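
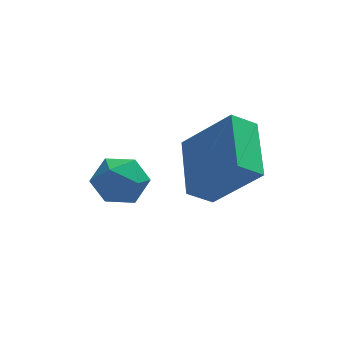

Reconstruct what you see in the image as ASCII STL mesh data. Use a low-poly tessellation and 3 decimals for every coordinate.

solid 
facet normal -0.764 -0.526 0.374
outer loop
vertex -4.656 1.84 0.929
vertex -4.184 1.066 0.804
vertex -4.113 1.523 1.593
endloop
endfacet
facet normal -0.738 0.125 0.663
outer loop
vertex -4.656 1.84 0.929
vertex -4.113 1.523 1.593
vertex -4.131 2.418 1.404
endloop
endfacet
facet normal -0.786 0.603 0.135
outer loop
vertex -4.656 1.84 0.929
vertex -4.131 2.418 1.404
vertex -4.213 2.514 0.498
endloop
endfacet
facet normal -0.842 0.246 -0.480
outer loop
vertex -4.656 1.84 0.929
vertex -4.213 2.514 0.498
vertex -4.246 1.678 0.127
endloop
endfacet
facet normal -0.828 -0.451 -0.332
outer loop
vertex -4.656 1.84 0.929
vertex -4.246 1.678 0.127
vertex -4.184 1.066 0.804
endloop
endfacet
facet normal -0.100 0.204 0.974
outer loop
vertex -4.131 2.418 1.404
vertex -4.113 1.523 1.593
vertex -3.334 2.002 1.573
endloop
endfacet
facet normal -0.142 -0.851 0.506
outer loop
vertex -4.113 1.523 1.593
vertex -4.184 1.066 0.804
vertex -3.367 1.166 1.202
endloop
endfacet
facet normal -0.246 -0.730 -0.638
outer loop
vertex -4.184 1.066 0.804
vertex -4.246 1.678 0.127
vertex -3.449 1.262 0.296
endloop
endfacet
facet normal -0.268 0.400 -0.877
outer loop
vertex -4.246 1.678 0.127
vertex -4.213 2.514 0.498
vertex -3.467 2.157 0.107
endloop
endfacet
facet normal -0.178 0.977 0.120
outer loop
vertex -4.213 2.514 0.498
vertex -4.131 2.418 1.404
vertex -3.396 2.614 0.896
endloop
endfacet
facet normal 0.842 -0.246 0.480
outer loop
vertex -2.924 1.84 0.771
vertex -3.334 2.002 1.573
vertex -3.367 1.166 1.202
endloop
endfacet
facet normal 0.786 -0.603 -0.135
outer loop
vertex -2.924 1.84 0.771
vertex -3.367 1.166 1.202
vertex -3.449 1.262 0.296
endloop
endfacet
facet normal 0.738 -0.125 -0.663
outer loop
vertex -2.924 1.84 0.771
vertex -3.449 1.262 0.296
vertex -3.467 2.157 0.107
endloop
endfacet
facet normal 0.764 0.526 -0.374
outer loop
vertex -2.924 1.84 0.771
vertex -3.467 2.157 0.107
vertex -3.396 2.614 0.896
endloop
endfacet
facet normal 0.828 0.451 0.332
outer loop
vertex -2.924 1.84 0.771
vertex -3.396 2.614 0.896
vertex -3.334 2.002 1.573
endloop
endfacet
facet normal 0.268 -0.400 0.877
outer loop
vertex -3.367 1.166 1.202
vertex -3.334 2.002 1.573
vertex -4.113 1.523 1.593
endloop
endfacet
facet normal 0.178 -0.977 -0.120
outer loop
vertex -3.449 1.262 0.296
vertex -3.367 1.166 1.202
vertex -4.184 1.066 0.804
endloop
endfacet
facet normal 0.100 -0.204 -0.974
outer loop
vertex -3.467 2.157 0.107
vertex -3.449 1.262 0.296
vertex -4.246 1.678 0.127
endloop
endfacet
facet normal 0.142 0.851 -0.506
outer loop
vertex -3.396 2.614 0.896
vertex -3.467 2.157 0.107
vertex -4.213 2.514 0.498
endloop
endfacet
facet normal 0.246 0.730 0.638
outer loop
vertex -3.334 2.002 1.573
vertex -3.396 2.614 0.896
vertex -4.131 2.418 1.404
endloop
endfacet
facet normal -0.791 -0.145 0.594
outer loop
vertex -0.978 -0.861 3.193
vertex -0.802 1.027 3.889
vertex -2.237 -0.186 1.681
endloop
endfacet
facet normal -0.087 -0.935 -0.344
outer loop
vertex -1.478 -0.047 1.111
vertex -0.978 -0.861 3.193
vertex -2.237 -0.186 1.681
endloop
endfacet
facet normal -0.791 -0.146 0.594
outer loop
vertex -2.237 -0.186 1.681
vertex -0.802 1.027 3.889
vertex -2.062 1.702 2.378
endloop
endfacet
facet normal -0.605 0.324 -0.727
outer loop
vertex -2.062 1.702 2.378
vertex -1.478 -0.047 1.111
vertex -2.237 -0.186 1.681
endloop
endfacet
facet normal 0.605 -0.324 0.727
outer loop
vertex -0.978 -0.861 3.193
vertex -0.043 1.166 3.319
vertex -0.802 1.027 3.889
endloop
endfacet
facet normal -0.088 -0.935 -0.344
outer loop
vertex -0.218 -0.722 2.622
vertex -0.978 -0.861 3.193
vertex -1.478 -0.047 1.111
endloop
endfacet
facet normal 0.605 -0.324 0.727
outer loop
vertex -0.218 -0.722 2.622
vertex -0.043 1.166 3.319
vertex -0.978 -0.861 3.193
endloop
endfacet
facet normal 0.088 0.935 0.345
outer loop
vertex -0.802 1.027 3.889
vertex -0.043 1.166 3.319
vertex -2.062 1.702 2.378
endloop
endfacet
facet normal -0.605 0.324 -0.727
outer loop
vertex -1.302 1.841 1.807
vertex -1.478 -0.047 1.111
vertex -2.062 1.702 2.378
endloop
endfacet
facet normal 0.088 0.935 0.344
outer loop
vertex -2.062 1.702 2.378
vertex -0.043 1.166 3.319
vertex -1.302 1.841 1.807
endloop
endfacet
facet normal 0.791 0.145 -0.594
outer loop
vertex -1.302 1.841 1.807
vertex -0.218 -0.722 2.622
vertex -1.478 -0.047 1.111
endloop
endfacet
facet normal 0.791 0.146 -0.594
outer loop
vertex -0.043 1.166 3.319
vertex -0.218 -0.722 2.622
vertex -1.302 1.841 1.807
endloop
endfacet

endsolid


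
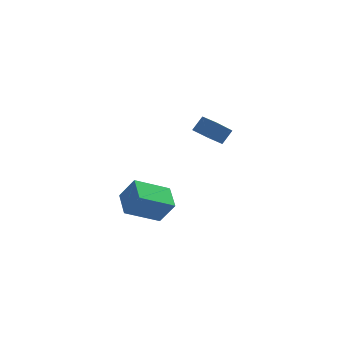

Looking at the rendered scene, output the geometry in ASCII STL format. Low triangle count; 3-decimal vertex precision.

solid 
facet normal -0.791 -0.445 0.420
outer loop
vertex 0.815 -4.684 -0.921
vertex 0.362 -3.292 -0.3
vertex -0.008 -4.395 -2.166
endloop
endfacet
facet normal 0.284 -0.875 -0.391
outer loop
vertex 1.678 -3.448 -3.06
vertex 0.815 -4.684 -0.921
vertex -0.008 -4.395 -2.166
endloop
endfacet
facet normal -0.791 -0.445 0.420
outer loop
vertex -0.008 -4.395 -2.166
vertex 0.362 -3.292 -0.3
vertex -0.46 -3.004 -1.545
endloop
endfacet
facet normal -0.541 0.190 -0.819
outer loop
vertex -0.46 -3.004 -1.545
vertex 1.678 -3.448 -3.06
vertex -0.008 -4.395 -2.166
endloop
endfacet
facet normal 0.541 -0.190 0.819
outer loop
vertex 0.815 -4.684 -0.921
vertex 2.048 -2.345 -1.194
vertex 0.362 -3.292 -0.3
endloop
endfacet
facet normal 0.285 -0.875 -0.391
outer loop
vertex 2.5 -3.736 -1.815
vertex 0.815 -4.684 -0.921
vertex 1.678 -3.448 -3.06
endloop
endfacet
facet normal 0.541 -0.190 0.819
outer loop
vertex 2.5 -3.736 -1.815
vertex 2.048 -2.345 -1.194
vertex 0.815 -4.684 -0.921
endloop
endfacet
facet normal -0.285 0.875 0.390
outer loop
vertex 0.362 -3.292 -0.3
vertex 2.048 -2.345 -1.194
vertex -0.46 -3.004 -1.545
endloop
endfacet
facet normal -0.541 0.189 -0.819
outer loop
vertex 1.225 -2.056 -2.439
vertex 1.678 -3.448 -3.06
vertex -0.46 -3.004 -1.545
endloop
endfacet
facet normal -0.285 0.875 0.391
outer loop
vertex -0.46 -3.004 -1.545
vertex 2.048 -2.345 -1.194
vertex 1.225 -2.056 -2.439
endloop
endfacet
facet normal 0.791 0.445 -0.420
outer loop
vertex 1.225 -2.056 -2.439
vertex 2.5 -3.736 -1.815
vertex 1.678 -3.448 -3.06
endloop
endfacet
facet normal 0.791 0.445 -0.420
outer loop
vertex 2.048 -2.345 -1.194
vertex 2.5 -3.736 -1.815
vertex 1.225 -2.056 -2.439
endloop
endfacet
facet normal -0.461 -0.383 -0.801
outer loop
vertex 3.495 1.7 1.048
vertex 2.677 2.277 1.243
vertex 4.209 3.073 -0.02
endloop
endfacet
facet normal 0.802 -0.566 -0.191
outer loop
vertex 4.703 3.483 0.837
vertex 3.495 1.7 1.048
vertex 4.209 3.073 -0.02
endloop
endfacet
facet normal -0.462 -0.382 -0.801
outer loop
vertex 4.209 3.073 -0.02
vertex 2.677 2.277 1.243
vertex 3.391 3.651 0.176
endloop
endfacet
facet normal 0.380 0.730 -0.568
outer loop
vertex 3.391 3.651 0.176
vertex 4.703 3.483 0.837
vertex 4.209 3.073 -0.02
endloop
endfacet
facet normal -0.380 -0.730 0.568
outer loop
vertex 3.495 1.7 1.048
vertex 3.171 2.687 2.1
vertex 2.677 2.277 1.243
endloop
endfacet
facet normal 0.802 -0.566 -0.192
outer loop
vertex 3.989 2.109 1.904
vertex 3.495 1.7 1.048
vertex 4.703 3.483 0.837
endloop
endfacet
facet normal -0.380 -0.730 0.568
outer loop
vertex 3.989 2.109 1.904
vertex 3.171 2.687 2.1
vertex 3.495 1.7 1.048
endloop
endfacet
facet normal -0.802 0.566 0.192
outer loop
vertex 2.677 2.277 1.243
vertex 3.171 2.687 2.1
vertex 3.391 3.651 0.176
endloop
endfacet
facet normal 0.380 0.730 -0.568
outer loop
vertex 3.885 4.06 1.032
vertex 4.703 3.483 0.837
vertex 3.391 3.651 0.176
endloop
endfacet
facet normal -0.802 0.566 0.192
outer loop
vertex 3.391 3.651 0.176
vertex 3.171 2.687 2.1
vertex 3.885 4.06 1.032
endloop
endfacet
facet normal 0.461 0.383 0.801
outer loop
vertex 3.885 4.06 1.032
vertex 3.989 2.109 1.904
vertex 4.703 3.483 0.837
endloop
endfacet
facet normal 0.462 0.382 0.800
outer loop
vertex 3.171 2.687 2.1
vertex 3.989 2.109 1.904
vertex 3.885 4.06 1.032
endloop
endfacet

endsolid


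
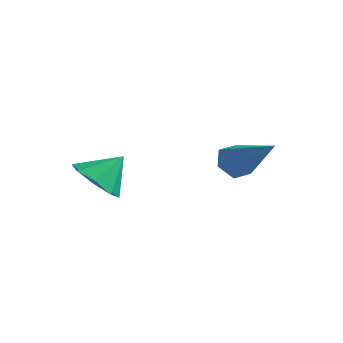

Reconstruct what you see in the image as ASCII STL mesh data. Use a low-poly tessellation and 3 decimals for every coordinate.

solid 
facet normal -0.338 -0.616 -0.711
outer loop
vertex -1.388 -3.385 -3.776
vertex -1.896 -2.789 -4.051
vertex -1.117 -3.02 -4.221
endloop
endfacet
facet normal 0.882 -0.090 0.463
outer loop
vertex -1.388 -3.385 -3.776
vertex -1.117 -3.02 -4.221
vertex -1.524 -2.111 -3.269
endloop
endfacet
facet normal -0.338 -0.617 -0.711
outer loop
vertex -1.117 -3.02 -4.221
vertex -1.896 -2.789 -4.051
vertex -1.304 -2.52 -4.566
endloop
endfacet
facet normal 0.927 0.374 0.039
outer loop
vertex -1.117 -3.02 -4.221
vertex -1.304 -2.52 -4.566
vertex -1.524 -2.111 -3.269
endloop
endfacet
facet normal -0.338 -0.617 -0.711
outer loop
vertex -1.304 -2.52 -4.566
vertex -1.896 -2.789 -4.051
vertex -1.837 -2.178 -4.609
endloop
endfacet
facet normal 0.542 0.824 -0.168
outer loop
vertex -1.304 -2.52 -4.566
vertex -1.837 -2.178 -4.609
vertex -1.524 -2.111 -3.269
endloop
endfacet
facet normal -0.339 -0.616 -0.711
outer loop
vertex -1.837 -2.178 -4.609
vertex -1.896 -2.789 -4.051
vertex -2.405 -2.193 -4.325
endloop
endfacet
facet normal -0.046 0.998 -0.039
outer loop
vertex -1.837 -2.178 -4.609
vertex -2.405 -2.193 -4.325
vertex -1.524 -2.111 -3.269
endloop
endfacet
facet normal -0.338 -0.616 -0.712
outer loop
vertex -2.405 -2.193 -4.325
vertex -1.896 -2.789 -4.051
vertex -2.675 -2.558 -3.881
endloop
endfacet
facet normal -0.495 0.794 0.352
outer loop
vertex -2.405 -2.193 -4.325
vertex -2.675 -2.558 -3.881
vertex -1.524 -2.111 -3.269
endloop
endfacet
facet normal -0.338 -0.616 -0.711
outer loop
vertex -2.675 -2.558 -3.881
vertex -1.896 -2.789 -4.051
vertex -2.489 -3.058 -3.536
endloop
endfacet
facet normal -0.540 0.332 0.773
outer loop
vertex -2.675 -2.558 -3.881
vertex -2.489 -3.058 -3.536
vertex -1.524 -2.111 -3.269
endloop
endfacet
facet normal -0.337 -0.617 -0.711
outer loop
vertex -2.489 -3.058 -3.536
vertex -1.896 -2.789 -4.051
vertex -1.956 -3.4 -3.492
endloop
endfacet
facet normal -0.156 -0.117 0.981
outer loop
vertex -2.489 -3.058 -3.536
vertex -1.956 -3.4 -3.492
vertex -1.524 -2.111 -3.269
endloop
endfacet
facet normal -0.339 -0.617 -0.710
outer loop
vertex -1.956 -3.4 -3.492
vertex -1.896 -2.789 -4.051
vertex -1.388 -3.385 -3.776
endloop
endfacet
facet normal 0.434 -0.293 0.852
outer loop
vertex -1.956 -3.4 -3.492
vertex -1.388 -3.385 -3.776
vertex -1.524 -2.111 -3.269
endloop
endfacet
facet normal -0.801 0.116 -0.587
outer loop
vertex 0.431 0.018 -4.205
vertex 0.172 0.359 -3.784
vertex 0.517 0.612 -4.205
endloop
endfacet
facet normal 0.772 -0.112 -0.626
outer loop
vertex 0.431 0.018 -4.205
vertex 0.517 0.612 -4.205
vertex 1.688 0.141 -2.676
endloop
endfacet
facet normal -0.801 0.115 -0.587
outer loop
vertex 0.517 0.612 -4.205
vertex 0.172 0.359 -3.784
vertex 0.258 0.953 -3.785
endloop
endfacet
facet normal 0.612 0.755 -0.236
outer loop
vertex 0.517 0.612 -4.205
vertex 0.258 0.953 -3.785
vertex 1.688 0.141 -2.676
endloop
endfacet
facet normal -0.801 0.115 -0.587
outer loop
vertex 0.258 0.953 -3.785
vertex 0.172 0.359 -3.784
vertex -0.087 0.699 -3.364
endloop
endfacet
facet normal 0.051 0.836 0.546
outer loop
vertex 0.258 0.953 -3.785
vertex -0.087 0.699 -3.364
vertex 1.688 0.141 -2.676
endloop
endfacet
facet normal -0.802 0.114 -0.587
outer loop
vertex -0.087 0.699 -3.364
vertex 0.172 0.359 -3.784
vertex -0.172 0.105 -3.363
endloop
endfacet
facet normal -0.347 0.051 0.937
outer loop
vertex -0.087 0.699 -3.364
vertex -0.172 0.105 -3.363
vertex 1.688 0.141 -2.676
endloop
endfacet
facet normal -0.802 0.115 -0.586
outer loop
vertex -0.172 0.105 -3.363
vertex 0.172 0.359 -3.784
vertex 0.087 -0.235 -3.784
endloop
endfacet
facet normal -0.186 -0.817 0.546
outer loop
vertex -0.172 0.105 -3.363
vertex 0.087 -0.235 -3.784
vertex 1.688 0.141 -2.676
endloop
endfacet
facet normal -0.802 0.115 -0.586
outer loop
vertex 0.087 -0.235 -3.784
vertex 0.172 0.359 -3.784
vertex 0.431 0.018 -4.205
endloop
endfacet
facet normal 0.373 -0.898 -0.235
outer loop
vertex 0.087 -0.235 -3.784
vertex 0.431 0.018 -4.205
vertex 1.688 0.141 -2.676
endloop
endfacet

endsolid


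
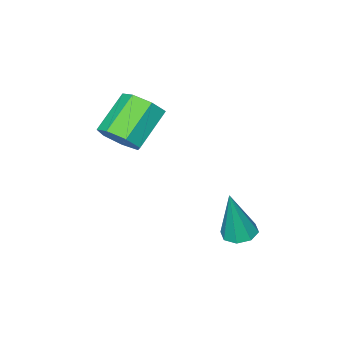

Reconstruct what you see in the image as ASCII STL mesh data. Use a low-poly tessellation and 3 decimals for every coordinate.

solid 
facet normal 0.763 0.147 -0.630
outer loop
vertex 0.986 -3.556 1.654
vertex 0.555 -2.91 1.283
vertex 1.099 -2.879 1.949
endloop
endfacet
facet normal 0.628 -0.397 0.669
outer loop
vertex 0.986 -3.556 1.654
vertex 1.099 -2.879 1.949
vertex -0.365 -3.816 2.768
endloop
endfacet
facet normal 0.628 -0.397 0.669
outer loop
vertex -0.365 -3.816 2.768
vertex 1.099 -2.879 1.949
vertex -0.252 -3.14 3.063
endloop
endfacet
facet normal -0.763 -0.147 0.629
outer loop
vertex -0.365 -3.816 2.768
vertex -0.252 -3.14 3.063
vertex -0.795 -3.17 2.397
endloop
endfacet
facet normal 0.763 0.147 -0.630
outer loop
vertex 1.099 -2.879 1.949
vertex 0.555 -2.91 1.283
vertex 0.803 -2.226 1.743
endloop
endfacet
facet normal 0.510 0.460 0.727
outer loop
vertex 1.099 -2.879 1.949
vertex 0.803 -2.226 1.743
vertex -0.252 -3.14 3.063
endloop
endfacet
facet normal 0.509 0.461 0.726
outer loop
vertex -0.252 -3.14 3.063
vertex 0.803 -2.226 1.743
vertex -0.548 -2.487 2.856
endloop
endfacet
facet normal -0.763 -0.147 0.629
outer loop
vertex -0.252 -3.14 3.063
vertex -0.548 -2.487 2.856
vertex -0.795 -3.17 2.397
endloop
endfacet
facet normal 0.763 0.147 -0.630
outer loop
vertex 0.803 -2.226 1.743
vertex 0.555 -2.91 1.283
vertex 0.32 -2.088 1.19
endloop
endfacet
facet normal 0.007 0.972 0.236
outer loop
vertex 0.803 -2.226 1.743
vertex 0.32 -2.088 1.19
vertex -0.548 -2.487 2.856
endloop
endfacet
facet normal 0.009 0.971 0.237
outer loop
vertex -0.548 -2.487 2.856
vertex 0.32 -2.088 1.19
vertex -1.03 -2.348 2.304
endloop
endfacet
facet normal -0.763 -0.147 0.629
outer loop
vertex -0.548 -2.487 2.856
vertex -1.03 -2.348 2.304
vertex -0.795 -3.17 2.397
endloop
endfacet
facet normal 0.763 0.147 -0.629
outer loop
vertex 0.32 -2.088 1.19
vertex 0.555 -2.91 1.283
vertex 0.015 -2.568 0.708
endloop
endfacet
facet normal -0.500 0.751 -0.431
outer loop
vertex 0.32 -2.088 1.19
vertex 0.015 -2.568 0.708
vertex -1.03 -2.348 2.304
endloop
endfacet
facet normal -0.500 0.751 -0.431
outer loop
vertex -1.03 -2.348 2.304
vertex 0.015 -2.568 0.708
vertex -1.336 -2.829 1.821
endloop
endfacet
facet normal -0.763 -0.147 0.630
outer loop
vertex -1.03 -2.348 2.304
vertex -1.336 -2.829 1.821
vertex -0.795 -3.17 2.397
endloop
endfacet
facet normal 0.763 0.147 -0.629
outer loop
vertex 0.015 -2.568 0.708
vertex 0.555 -2.91 1.283
vertex 0.117 -3.306 0.659
endloop
endfacet
facet normal -0.631 -0.036 -0.775
outer loop
vertex 0.015 -2.568 0.708
vertex 0.117 -3.306 0.659
vertex -1.336 -2.829 1.821
endloop
endfacet
facet normal -0.631 -0.036 -0.775
outer loop
vertex -1.336 -2.829 1.821
vertex 0.117 -3.306 0.659
vertex -1.234 -3.566 1.772
endloop
endfacet
facet normal -0.763 -0.147 0.629
outer loop
vertex -1.336 -2.829 1.821
vertex -1.234 -3.566 1.772
vertex -0.795 -3.17 2.397
endloop
endfacet
facet normal 0.763 0.147 -0.629
outer loop
vertex 0.117 -3.306 0.659
vertex 0.555 -2.91 1.283
vertex 0.549 -3.745 1.08
endloop
endfacet
facet normal -0.287 -0.795 -0.534
outer loop
vertex 0.117 -3.306 0.659
vertex 0.549 -3.745 1.08
vertex -1.234 -3.566 1.772
endloop
endfacet
facet normal -0.287 -0.794 -0.535
outer loop
vertex -1.234 -3.566 1.772
vertex 0.549 -3.745 1.08
vertex -0.802 -4.006 2.193
endloop
endfacet
facet normal -0.763 -0.147 0.629
outer loop
vertex -1.234 -3.566 1.772
vertex -0.802 -4.006 2.193
vertex -0.795 -3.17 2.397
endloop
endfacet
facet normal 0.763 0.148 -0.629
outer loop
vertex 0.549 -3.745 1.08
vertex 0.555 -2.91 1.283
vertex 0.986 -3.556 1.654
endloop
endfacet
facet normal 0.273 -0.956 0.107
outer loop
vertex 0.549 -3.745 1.08
vertex 0.986 -3.556 1.654
vertex -0.802 -4.006 2.193
endloop
endfacet
facet normal 0.273 -0.956 0.108
outer loop
vertex -0.802 -4.006 2.193
vertex 0.986 -3.556 1.654
vertex -0.365 -3.816 2.768
endloop
endfacet
facet normal -0.763 -0.147 0.629
outer loop
vertex -0.802 -4.006 2.193
vertex -0.365 -3.816 2.768
vertex -0.795 -3.17 2.397
endloop
endfacet
facet normal -0.225 0.013 -0.974
outer loop
vertex -1.206 0.261 -2.505
vertex -1.597 0.784 -2.408
vertex -0.96 0.699 -2.556
endloop
endfacet
facet normal 0.873 -0.481 0.077
outer loop
vertex -1.206 0.261 -2.505
vertex -0.96 0.699 -2.556
vertex -1.123 0.756 -0.352
endloop
endfacet
facet normal -0.225 0.014 -0.974
outer loop
vertex -0.96 0.699 -2.556
vertex -1.597 0.784 -2.408
vertex -1.086 1.187 -2.52
endloop
endfacet
facet normal 0.967 0.245 0.065
outer loop
vertex -0.96 0.699 -2.556
vertex -1.086 1.187 -2.52
vertex -1.123 0.756 -0.352
endloop
endfacet
facet normal -0.224 0.013 -0.975
outer loop
vertex -1.086 1.187 -2.52
vertex -1.597 0.784 -2.408
vertex -1.512 1.438 -2.419
endloop
endfacet
facet normal 0.530 0.830 0.174
outer loop
vertex -1.086 1.187 -2.52
vertex -1.512 1.438 -2.419
vertex -1.123 0.756 -0.352
endloop
endfacet
facet normal -0.225 0.013 -0.974
outer loop
vertex -1.512 1.438 -2.419
vertex -1.597 0.784 -2.408
vertex -1.988 1.307 -2.311
endloop
endfacet
facet normal -0.178 0.924 0.338
outer loop
vertex -1.512 1.438 -2.419
vertex -1.988 1.307 -2.311
vertex -1.123 0.756 -0.352
endloop
endfacet
facet normal -0.224 0.013 -0.974
outer loop
vertex -1.988 1.307 -2.311
vertex -1.597 0.784 -2.408
vertex -2.235 0.869 -2.26
endloop
endfacet
facet normal -0.747 0.476 0.464
outer loop
vertex -1.988 1.307 -2.311
vertex -2.235 0.869 -2.26
vertex -1.123 0.756 -0.352
endloop
endfacet
facet normal -0.224 0.014 -0.974
outer loop
vertex -2.235 0.869 -2.26
vertex -1.597 0.784 -2.408
vertex -2.108 0.381 -2.296
endloop
endfacet
facet normal -0.842 -0.254 0.476
outer loop
vertex -2.235 0.869 -2.26
vertex -2.108 0.381 -2.296
vertex -1.123 0.756 -0.352
endloop
endfacet
facet normal -0.224 0.013 -0.975
outer loop
vertex -2.108 0.381 -2.296
vertex -1.597 0.784 -2.408
vertex -1.682 0.13 -2.397
endloop
endfacet
facet normal -0.406 -0.837 0.367
outer loop
vertex -2.108 0.381 -2.296
vertex -1.682 0.13 -2.397
vertex -1.123 0.756 -0.352
endloop
endfacet
facet normal -0.225 0.013 -0.974
outer loop
vertex -1.682 0.13 -2.397
vertex -1.597 0.784 -2.408
vertex -1.206 0.261 -2.505
endloop
endfacet
facet normal 0.302 -0.931 0.202
outer loop
vertex -1.682 0.13 -2.397
vertex -1.206 0.261 -2.505
vertex -1.123 0.756 -0.352
endloop
endfacet

endsolid


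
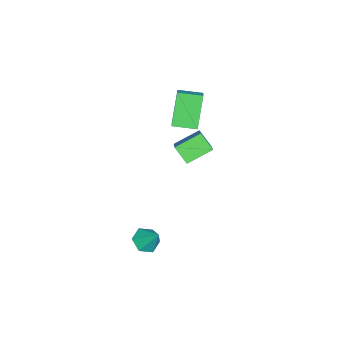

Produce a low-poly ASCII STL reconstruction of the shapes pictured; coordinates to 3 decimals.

solid 
facet normal -0.737 -0.276 -0.617
outer loop
vertex -2.435 -3.594 -1.912
vertex -3.258 -2.653 -1.351
vertex -2.121 -2.915 -2.591
endloop
endfacet
facet normal 0.601 -0.687 -0.409
outer loop
vertex -0.662 -2.367 -1.369
vertex -2.435 -3.594 -1.912
vertex -2.121 -2.915 -2.591
endloop
endfacet
facet normal -0.737 -0.276 -0.617
outer loop
vertex -2.121 -2.915 -2.591
vertex -3.258 -2.653 -1.351
vertex -2.944 -1.974 -2.03
endloop
endfacet
facet normal 0.310 0.672 -0.672
outer loop
vertex -2.944 -1.974 -2.03
vertex -0.662 -2.367 -1.369
vertex -2.121 -2.915 -2.591
endloop
endfacet
facet normal -0.310 -0.672 0.672
outer loop
vertex -2.435 -3.594 -1.912
vertex -1.799 -2.105 -0.129
vertex -3.258 -2.653 -1.351
endloop
endfacet
facet normal 0.601 -0.687 -0.409
outer loop
vertex -0.976 -3.046 -0.69
vertex -2.435 -3.594 -1.912
vertex -0.662 -2.367 -1.369
endloop
endfacet
facet normal -0.310 -0.672 0.672
outer loop
vertex -0.976 -3.046 -0.69
vertex -1.799 -2.105 -0.129
vertex -2.435 -3.594 -1.912
endloop
endfacet
facet normal -0.601 0.687 0.409
outer loop
vertex -3.258 -2.653 -1.351
vertex -1.799 -2.105 -0.129
vertex -2.944 -1.974 -2.03
endloop
endfacet
facet normal 0.310 0.672 -0.672
outer loop
vertex -1.485 -1.426 -0.808
vertex -0.662 -2.367 -1.369
vertex -2.944 -1.974 -2.03
endloop
endfacet
facet normal -0.601 0.687 0.409
outer loop
vertex -2.944 -1.974 -2.03
vertex -1.799 -2.105 -0.129
vertex -1.485 -1.426 -0.808
endloop
endfacet
facet normal 0.737 0.276 0.617
outer loop
vertex -1.485 -1.426 -0.808
vertex -0.976 -3.046 -0.69
vertex -0.662 -2.367 -1.369
endloop
endfacet
facet normal 0.737 0.276 0.617
outer loop
vertex -1.799 -2.105 -0.129
vertex -0.976 -3.046 -0.69
vertex -1.485 -1.426 -0.808
endloop
endfacet
facet normal -0.251 -0.577 -0.777
outer loop
vertex 4.038 -2.927 -3.375
vertex 3.39 -2.846 -3.226
vertex 3.694 -2.418 -3.642
endloop
endfacet
facet normal 0.848 0.521 -0.099
outer loop
vertex 4.038 -2.927 -3.375
vertex 3.694 -2.418 -3.642
vertex 3.69 -2.154 -2.294
endloop
endfacet
facet normal -0.250 -0.578 -0.777
outer loop
vertex 3.694 -2.418 -3.642
vertex 3.39 -2.846 -3.226
vertex 3.045 -2.338 -3.493
endloop
endfacet
facet normal 0.077 0.979 -0.191
outer loop
vertex 3.694 -2.418 -3.642
vertex 3.045 -2.338 -3.493
vertex 3.69 -2.154 -2.294
endloop
endfacet
facet normal -0.249 -0.578 -0.777
outer loop
vertex 3.045 -2.338 -3.493
vertex 3.39 -2.846 -3.226
vertex 2.742 -2.766 -3.078
endloop
endfacet
facet normal -0.662 0.708 0.247
outer loop
vertex 3.045 -2.338 -3.493
vertex 2.742 -2.766 -3.078
vertex 3.69 -2.154 -2.294
endloop
endfacet
facet normal -0.249 -0.576 -0.778
outer loop
vertex 2.742 -2.766 -3.078
vertex 3.39 -2.846 -3.226
vertex 3.086 -3.275 -2.811
endloop
endfacet
facet normal -0.630 -0.019 0.776
outer loop
vertex 2.742 -2.766 -3.078
vertex 3.086 -3.275 -2.811
vertex 3.69 -2.154 -2.294
endloop
endfacet
facet normal -0.249 -0.577 -0.778
outer loop
vertex 3.086 -3.275 -2.811
vertex 3.39 -2.846 -3.226
vertex 3.735 -3.355 -2.959
endloop
endfacet
facet normal 0.139 -0.476 0.869
outer loop
vertex 3.086 -3.275 -2.811
vertex 3.735 -3.355 -2.959
vertex 3.69 -2.154 -2.294
endloop
endfacet
facet normal -0.251 -0.578 -0.777
outer loop
vertex 3.735 -3.355 -2.959
vertex 3.39 -2.846 -3.226
vertex 4.038 -2.927 -3.375
endloop
endfacet
facet normal 0.879 -0.205 0.430
outer loop
vertex 3.735 -3.355 -2.959
vertex 4.038 -2.927 -3.375
vertex 3.69 -2.154 -2.294
endloop
endfacet
facet normal -0.792 -0.263 -0.550
outer loop
vertex -2.797 -3.537 1.705
vertex -3.074 -2.428 1.574
vertex -1.794 -3.46 0.224
endloop
endfacet
facet normal 0.241 -0.964 0.113
outer loop
vertex -0.986 -3.192 0.786
vertex -2.797 -3.537 1.705
vertex -1.794 -3.46 0.224
endloop
endfacet
facet normal -0.792 -0.262 -0.551
outer loop
vertex -1.794 -3.46 0.224
vertex -3.074 -2.428 1.574
vertex -2.071 -2.351 0.094
endloop
endfacet
facet normal 0.561 0.043 -0.827
outer loop
vertex -2.071 -2.351 0.094
vertex -0.986 -3.192 0.786
vertex -1.794 -3.46 0.224
endloop
endfacet
facet normal -0.561 -0.042 0.827
outer loop
vertex -2.797 -3.537 1.705
vertex -2.266 -2.16 2.136
vertex -3.074 -2.428 1.574
endloop
endfacet
facet normal 0.241 -0.964 0.113
outer loop
vertex -1.989 -3.269 2.266
vertex -2.797 -3.537 1.705
vertex -0.986 -3.192 0.786
endloop
endfacet
facet normal -0.560 -0.043 0.827
outer loop
vertex -1.989 -3.269 2.266
vertex -2.266 -2.16 2.136
vertex -2.797 -3.537 1.705
endloop
endfacet
facet normal -0.241 0.964 -0.113
outer loop
vertex -3.074 -2.428 1.574
vertex -2.266 -2.16 2.136
vertex -2.071 -2.351 0.094
endloop
endfacet
facet normal 0.560 0.042 -0.827
outer loop
vertex -1.263 -2.083 0.655
vertex -0.986 -3.192 0.786
vertex -2.071 -2.351 0.094
endloop
endfacet
facet normal -0.241 0.964 -0.113
outer loop
vertex -2.071 -2.351 0.094
vertex -2.266 -2.16 2.136
vertex -1.263 -2.083 0.655
endloop
endfacet
facet normal 0.792 0.263 0.551
outer loop
vertex -1.263 -2.083 0.655
vertex -1.989 -3.269 2.266
vertex -0.986 -3.192 0.786
endloop
endfacet
facet normal 0.793 0.262 0.550
outer loop
vertex -2.266 -2.16 2.136
vertex -1.989 -3.269 2.266
vertex -1.263 -2.083 0.655
endloop
endfacet

endsolid


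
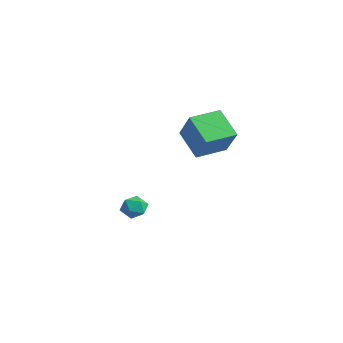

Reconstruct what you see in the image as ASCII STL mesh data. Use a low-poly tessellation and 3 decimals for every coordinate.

solid 
facet normal -0.739 -0.117 0.664
outer loop
vertex 1.134 -2.913 4.205
vertex 1.049 -1.089 4.433
vertex -0.292 -2.784 2.641
endloop
endfacet
facet normal 0.046 -0.991 -0.124
outer loop
vertex 1.171 -2.551 1.327
vertex 1.134 -2.913 4.205
vertex -0.292 -2.784 2.641
endloop
endfacet
facet normal -0.738 -0.118 0.664
outer loop
vertex -0.292 -2.784 2.641
vertex 1.049 -1.089 4.433
vertex -0.377 -0.96 2.87
endloop
endfacet
facet normal -0.672 0.061 -0.738
outer loop
vertex -0.377 -0.96 2.87
vertex 1.171 -2.551 1.327
vertex -0.292 -2.784 2.641
endloop
endfacet
facet normal 0.672 -0.061 0.738
outer loop
vertex 1.134 -2.913 4.205
vertex 2.512 -0.856 3.119
vertex 1.049 -1.089 4.433
endloop
endfacet
facet normal 0.046 -0.991 -0.124
outer loop
vertex 2.597 -2.68 2.89
vertex 1.134 -2.913 4.205
vertex 1.171 -2.551 1.327
endloop
endfacet
facet normal 0.673 -0.061 0.737
outer loop
vertex 2.597 -2.68 2.89
vertex 2.512 -0.856 3.119
vertex 1.134 -2.913 4.205
endloop
endfacet
facet normal -0.046 0.991 0.124
outer loop
vertex 1.049 -1.089 4.433
vertex 2.512 -0.856 3.119
vertex -0.377 -0.96 2.87
endloop
endfacet
facet normal -0.673 0.061 -0.738
outer loop
vertex 1.086 -0.727 1.555
vertex 1.171 -2.551 1.327
vertex -0.377 -0.96 2.87
endloop
endfacet
facet normal -0.046 0.991 0.124
outer loop
vertex -0.377 -0.96 2.87
vertex 2.512 -0.856 3.119
vertex 1.086 -0.727 1.555
endloop
endfacet
facet normal 0.738 0.117 -0.664
outer loop
vertex 1.086 -0.727 1.555
vertex 2.597 -2.68 2.89
vertex 1.171 -2.551 1.327
endloop
endfacet
facet normal 0.739 0.118 -0.664
outer loop
vertex 2.512 -0.856 3.119
vertex 2.597 -2.68 2.89
vertex 1.086 -0.727 1.555
endloop
endfacet
facet normal -0.208 0.938 -0.277
outer loop
vertex -3.422 -3.477 -4.364
vertex -4.045 -3.444 -3.784
vertex -3.254 -3.207 -3.574
endloop
endfacet
facet normal 0.483 0.792 -0.373
outer loop
vertex -3.422 -3.477 -4.364
vertex -3.254 -3.207 -3.574
vertex -2.709 -3.727 -3.972
endloop
endfacet
facet normal 0.530 0.233 -0.816
outer loop
vertex -3.422 -3.477 -4.364
vertex -2.709 -3.727 -3.972
vertex -3.164 -4.286 -4.427
endloop
endfacet
facet normal -0.132 0.035 -0.991
outer loop
vertex -3.422 -3.477 -4.364
vertex -3.164 -4.286 -4.427
vertex -3.989 -4.111 -4.311
endloop
endfacet
facet normal -0.588 0.471 -0.658
outer loop
vertex -3.422 -3.477 -4.364
vertex -3.989 -4.111 -4.311
vertex -4.045 -3.444 -3.784
endloop
endfacet
facet normal 0.759 0.599 0.257
outer loop
vertex -2.709 -3.727 -3.972
vertex -3.254 -3.207 -3.574
vertex -2.891 -3.849 -3.149
endloop
endfacet
facet normal -0.360 0.836 0.414
outer loop
vertex -3.254 -3.207 -3.574
vertex -4.045 -3.444 -3.784
vertex -3.716 -3.674 -3.033
endloop
endfacet
facet normal -0.976 0.079 -0.204
outer loop
vertex -4.045 -3.444 -3.784
vertex -3.989 -4.111 -4.311
vertex -4.171 -4.233 -3.488
endloop
endfacet
facet normal -0.237 -0.626 -0.743
outer loop
vertex -3.989 -4.111 -4.311
vertex -3.164 -4.286 -4.427
vertex -3.626 -4.753 -3.886
endloop
endfacet
facet normal 0.834 -0.305 -0.459
outer loop
vertex -3.164 -4.286 -4.427
vertex -2.709 -3.727 -3.972
vertex -2.835 -4.516 -3.676
endloop
endfacet
facet normal 0.132 -0.035 0.991
outer loop
vertex -3.458 -4.483 -3.096
vertex -2.891 -3.849 -3.149
vertex -3.716 -3.674 -3.033
endloop
endfacet
facet normal -0.530 -0.233 0.816
outer loop
vertex -3.458 -4.483 -3.096
vertex -3.716 -3.674 -3.033
vertex -4.171 -4.233 -3.488
endloop
endfacet
facet normal -0.483 -0.792 0.373
outer loop
vertex -3.458 -4.483 -3.096
vertex -4.171 -4.233 -3.488
vertex -3.626 -4.753 -3.886
endloop
endfacet
facet normal 0.208 -0.938 0.277
outer loop
vertex -3.458 -4.483 -3.096
vertex -3.626 -4.753 -3.886
vertex -2.835 -4.516 -3.676
endloop
endfacet
facet normal 0.588 -0.471 0.658
outer loop
vertex -3.458 -4.483 -3.096
vertex -2.835 -4.516 -3.676
vertex -2.891 -3.849 -3.149
endloop
endfacet
facet normal 0.237 0.626 0.743
outer loop
vertex -3.716 -3.674 -3.033
vertex -2.891 -3.849 -3.149
vertex -3.254 -3.207 -3.574
endloop
endfacet
facet normal -0.834 0.305 0.459
outer loop
vertex -4.171 -4.233 -3.488
vertex -3.716 -3.674 -3.033
vertex -4.045 -3.444 -3.784
endloop
endfacet
facet normal -0.759 -0.599 -0.257
outer loop
vertex -3.626 -4.753 -3.886
vertex -4.171 -4.233 -3.488
vertex -3.989 -4.111 -4.311
endloop
endfacet
facet normal 0.360 -0.836 -0.414
outer loop
vertex -2.835 -4.516 -3.676
vertex -3.626 -4.753 -3.886
vertex -3.164 -4.286 -4.427
endloop
endfacet
facet normal 0.976 -0.079 0.204
outer loop
vertex -2.891 -3.849 -3.149
vertex -2.835 -4.516 -3.676
vertex -2.709 -3.727 -3.972
endloop
endfacet

endsolid


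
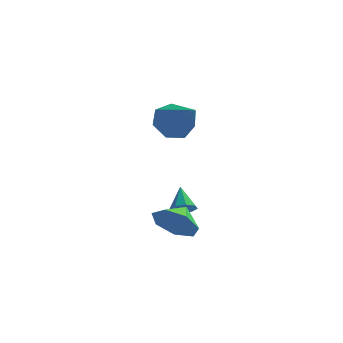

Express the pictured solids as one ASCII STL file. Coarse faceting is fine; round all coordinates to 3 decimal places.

solid 
facet normal -0.367 -0.819 -0.440
outer loop
vertex 0.894 -4.166 -2.988
vertex 0.199 -4.246 -2.259
vertex 0.138 -3.748 -3.135
endloop
endfacet
facet normal 0.503 0.779 -0.374
outer loop
vertex 0.894 -4.166 -2.988
vertex 0.138 -3.748 -3.135
vertex 0.581 -3.394 -1.801
endloop
endfacet
facet normal -0.367 -0.819 -0.440
outer loop
vertex 0.138 -3.748 -3.135
vertex 0.199 -4.246 -2.259
vertex -0.572 -3.705 -2.623
endloop
endfacet
facet normal -0.102 0.969 -0.223
outer loop
vertex 0.138 -3.748 -3.135
vertex -0.572 -3.705 -2.623
vertex 0.581 -3.394 -1.801
endloop
endfacet
facet normal -0.367 -0.819 -0.441
outer loop
vertex -0.572 -3.705 -2.623
vertex 0.199 -4.246 -2.259
vertex -0.701 -4.07 -1.837
endloop
endfacet
facet normal -0.450 0.836 0.314
outer loop
vertex -0.572 -3.705 -2.623
vertex -0.701 -4.07 -1.837
vertex 0.581 -3.394 -1.801
endloop
endfacet
facet normal -0.367 -0.820 -0.440
outer loop
vertex -0.701 -4.07 -1.837
vertex 0.199 -4.246 -2.259
vertex -0.152 -4.567 -1.368
endloop
endfacet
facet normal -0.277 0.480 0.832
outer loop
vertex -0.701 -4.07 -1.837
vertex -0.152 -4.567 -1.368
vertex 0.581 -3.394 -1.801
endloop
endfacet
facet normal -0.367 -0.819 -0.440
outer loop
vertex -0.152 -4.567 -1.368
vertex 0.199 -4.246 -2.259
vertex 0.661 -4.823 -1.57
endloop
endfacet
facet normal 0.287 0.169 0.943
outer loop
vertex -0.152 -4.567 -1.368
vertex 0.661 -4.823 -1.57
vertex 0.581 -3.394 -1.801
endloop
endfacet
facet normal -0.367 -0.820 -0.440
outer loop
vertex 0.661 -4.823 -1.57
vertex 0.199 -4.246 -2.259
vertex 1.127 -4.644 -2.291
endloop
endfacet
facet normal 0.816 0.136 0.561
outer loop
vertex 0.661 -4.823 -1.57
vertex 1.127 -4.644 -2.291
vertex 0.581 -3.394 -1.801
endloop
endfacet
facet normal -0.367 -0.820 -0.440
outer loop
vertex 1.127 -4.644 -2.291
vertex 0.199 -4.246 -2.259
vertex 0.894 -4.166 -2.988
endloop
endfacet
facet normal 0.912 0.408 -0.025
outer loop
vertex 1.127 -4.644 -2.291
vertex 0.894 -4.166 -2.988
vertex 0.581 -3.394 -1.801
endloop
endfacet
facet normal 0.157 -0.737 -0.658
outer loop
vertex 0.859 -2.425 -2.226
vertex 0.393 -2.279 -2.501
vertex 0.934 -2.135 -2.533
endloop
endfacet
facet normal 0.829 0.291 0.478
outer loop
vertex 0.859 -2.425 -2.226
vertex 0.934 -2.135 -2.533
vertex 0.207 -1.401 -1.719
endloop
endfacet
facet normal 0.157 -0.736 -0.658
outer loop
vertex 0.934 -2.135 -2.533
vertex 0.393 -2.279 -2.501
vertex 0.692 -1.929 -2.821
endloop
endfacet
facet normal 0.681 0.730 -0.050
outer loop
vertex 0.934 -2.135 -2.533
vertex 0.692 -1.929 -2.821
vertex 0.207 -1.401 -1.719
endloop
endfacet
facet normal 0.158 -0.736 -0.658
outer loop
vertex 0.692 -1.929 -2.821
vertex 0.393 -2.279 -2.501
vertex 0.275 -1.928 -2.922
endloop
endfacet
facet normal 0.098 0.914 -0.395
outer loop
vertex 0.692 -1.929 -2.821
vertex 0.275 -1.928 -2.922
vertex 0.207 -1.401 -1.719
endloop
endfacet
facet normal 0.158 -0.736 -0.658
outer loop
vertex 0.275 -1.928 -2.922
vertex 0.393 -2.279 -2.501
vertex -0.072 -2.133 -2.776
endloop
endfacet
facet normal -0.582 0.733 -0.354
outer loop
vertex 0.275 -1.928 -2.922
vertex -0.072 -2.133 -2.776
vertex 0.207 -1.401 -1.719
endloop
endfacet
facet normal 0.157 -0.738 -0.656
outer loop
vertex -0.072 -2.133 -2.776
vertex 0.393 -2.279 -2.501
vertex -0.147 -2.422 -2.469
endloop
endfacet
facet normal -0.954 0.297 0.046
outer loop
vertex -0.072 -2.133 -2.776
vertex -0.147 -2.422 -2.469
vertex 0.207 -1.401 -1.719
endloop
endfacet
facet normal 0.156 -0.737 -0.658
outer loop
vertex -0.147 -2.422 -2.469
vertex 0.393 -2.279 -2.501
vertex 0.095 -2.628 -2.181
endloop
endfacet
facet normal -0.806 -0.143 0.575
outer loop
vertex -0.147 -2.422 -2.469
vertex 0.095 -2.628 -2.181
vertex 0.207 -1.401 -1.719
endloop
endfacet
facet normal 0.158 -0.737 -0.657
outer loop
vertex 0.095 -2.628 -2.181
vertex 0.393 -2.279 -2.501
vertex 0.511 -2.629 -2.08
endloop
endfacet
facet normal -0.224 -0.325 0.919
outer loop
vertex 0.095 -2.628 -2.181
vertex 0.511 -2.629 -2.08
vertex 0.207 -1.401 -1.719
endloop
endfacet
facet normal 0.157 -0.737 -0.657
outer loop
vertex 0.511 -2.629 -2.08
vertex 0.393 -2.279 -2.501
vertex 0.859 -2.425 -2.226
endloop
endfacet
facet normal 0.454 -0.146 0.879
outer loop
vertex 0.511 -2.629 -2.08
vertex 0.859 -2.425 -2.226
vertex 0.207 -1.401 -1.719
endloop
endfacet
facet normal -0.468 0.645 -0.605
outer loop
vertex 0.241 0.656 0.042
vertex -0.234 1.017 0.794
vertex 0.612 1.292 0.433
endloop
endfacet
facet normal 0.885 -0.294 -0.361
outer loop
vertex 0.241 0.656 0.042
vertex 0.612 1.292 0.433
vertex 0.734 -0.317 2.046
endloop
endfacet
facet normal -0.468 0.644 -0.605
outer loop
vertex 0.612 1.292 0.433
vertex -0.234 1.017 0.794
vertex 0.345 1.721 1.096
endloop
endfacet
facet normal 0.940 0.274 0.202
outer loop
vertex 0.612 1.292 0.433
vertex 0.345 1.721 1.096
vertex 0.734 -0.317 2.046
endloop
endfacet
facet normal -0.468 0.644 -0.605
outer loop
vertex 0.345 1.721 1.096
vertex -0.234 1.017 0.794
vertex -0.357 1.619 1.531
endloop
endfacet
facet normal 0.423 0.448 0.788
outer loop
vertex 0.345 1.721 1.096
vertex -0.357 1.619 1.531
vertex 0.734 -0.317 2.046
endloop
endfacet
facet normal -0.468 0.645 -0.605
outer loop
vertex -0.357 1.619 1.531
vertex -0.234 1.017 0.794
vertex -0.967 1.065 1.412
endloop
endfacet
facet normal -0.276 0.099 0.956
outer loop
vertex -0.357 1.619 1.531
vertex -0.967 1.065 1.412
vertex 0.734 -0.317 2.046
endloop
endfacet
facet normal -0.468 0.645 -0.605
outer loop
vertex -0.967 1.065 1.412
vertex -0.234 1.017 0.794
vertex -1.025 0.474 0.827
endloop
endfacet
facet normal -0.633 -0.513 0.580
outer loop
vertex -0.967 1.065 1.412
vertex -1.025 0.474 0.827
vertex 0.734 -0.317 2.046
endloop
endfacet
facet normal -0.468 0.645 -0.604
outer loop
vertex -1.025 0.474 0.827
vertex -0.234 1.017 0.794
vertex -0.487 0.293 0.217
endloop
endfacet
facet normal -0.376 -0.925 -0.057
outer loop
vertex -1.025 0.474 0.827
vertex -0.487 0.293 0.217
vertex 0.734 -0.317 2.046
endloop
endfacet
facet normal -0.467 0.645 -0.605
outer loop
vertex -0.487 0.293 0.217
vertex -0.234 1.017 0.794
vertex 0.241 0.656 0.042
endloop
endfacet
facet normal 0.298 -0.828 -0.475
outer loop
vertex -0.487 0.293 0.217
vertex 0.241 0.656 0.042
vertex 0.734 -0.317 2.046
endloop
endfacet

endsolid


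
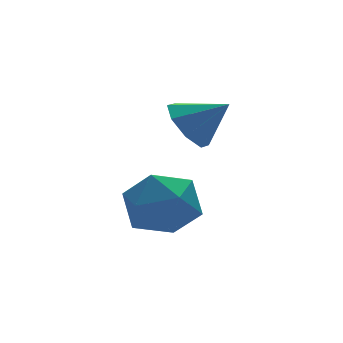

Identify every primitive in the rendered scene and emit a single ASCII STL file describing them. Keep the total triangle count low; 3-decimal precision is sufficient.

solid 
facet normal -0.664 0.443 -0.603
outer loop
vertex -0.049 -1.157 1.625
vertex -0.441 -0.931 2.223
vertex 0.12 -0.643 1.817
endloop
endfacet
facet normal 0.934 -0.195 -0.299
outer loop
vertex -0.049 -1.157 1.625
vertex 0.12 -0.643 1.817
vertex 0.301 -1.429 2.897
endloop
endfacet
facet normal -0.664 0.444 -0.602
outer loop
vertex 0.12 -0.643 1.817
vertex -0.441 -0.931 2.223
vertex -0.039 -0.298 2.247
endloop
endfacet
facet normal 0.940 0.330 0.083
outer loop
vertex 0.12 -0.643 1.817
vertex -0.039 -0.298 2.247
vertex 0.301 -1.429 2.897
endloop
endfacet
facet normal -0.663 0.444 -0.602
outer loop
vertex -0.039 -0.298 2.247
vertex -0.441 -0.931 2.223
vertex -0.434 -0.324 2.663
endloop
endfacet
facet normal 0.600 0.527 0.602
outer loop
vertex -0.039 -0.298 2.247
vertex -0.434 -0.324 2.663
vertex 0.301 -1.429 2.897
endloop
endfacet
facet normal -0.663 0.444 -0.603
outer loop
vertex -0.434 -0.324 2.663
vertex -0.441 -0.931 2.223
vertex -0.833 -0.705 2.821
endloop
endfacet
facet normal 0.113 0.277 0.954
outer loop
vertex -0.434 -0.324 2.663
vertex -0.833 -0.705 2.821
vertex 0.301 -1.429 2.897
endloop
endfacet
facet normal -0.662 0.445 -0.602
outer loop
vertex -0.833 -0.705 2.821
vertex -0.441 -0.931 2.223
vertex -1.003 -1.219 2.628
endloop
endfacet
facet normal -0.236 -0.272 0.933
outer loop
vertex -0.833 -0.705 2.821
vertex -1.003 -1.219 2.628
vertex 0.301 -1.429 2.897
endloop
endfacet
facet normal -0.662 0.444 -0.603
outer loop
vertex -1.003 -1.219 2.628
vertex -0.441 -0.931 2.223
vertex -0.843 -1.564 2.198
endloop
endfacet
facet normal -0.242 -0.799 0.551
outer loop
vertex -1.003 -1.219 2.628
vertex -0.843 -1.564 2.198
vertex 0.301 -1.429 2.897
endloop
endfacet
facet normal -0.663 0.445 -0.602
outer loop
vertex -0.843 -1.564 2.198
vertex -0.441 -0.931 2.223
vertex -0.448 -1.538 1.782
endloop
endfacet
facet normal 0.098 -0.995 0.031
outer loop
vertex -0.843 -1.564 2.198
vertex -0.448 -1.538 1.782
vertex 0.301 -1.429 2.897
endloop
endfacet
facet normal -0.662 0.445 -0.602
outer loop
vertex -0.448 -1.538 1.782
vertex -0.441 -0.931 2.223
vertex -0.049 -1.157 1.625
endloop
endfacet
facet normal 0.585 -0.745 -0.320
outer loop
vertex -0.448 -1.538 1.782
vertex -0.049 -1.157 1.625
vertex 0.301 -1.429 2.897
endloop
endfacet
facet normal -0.767 0.184 0.615
outer loop
vertex -2.814 -2.501 1.323
vertex -2.973 -3.399 1.393
vertex -2.404 -2.989 1.98
endloop
endfacet
facet normal -0.266 0.687 0.676
outer loop
vertex -2.814 -2.501 1.323
vertex -2.404 -2.989 1.98
vertex -1.932 -2.354 1.52
endloop
endfacet
facet normal -0.172 0.985 0.034
outer loop
vertex -2.814 -2.501 1.323
vertex -1.932 -2.354 1.52
vertex -2.21 -2.372 0.648
endloop
endfacet
facet normal -0.616 0.664 -0.424
outer loop
vertex -2.814 -2.501 1.323
vertex -2.21 -2.372 0.648
vertex -2.853 -3.018 0.57
endloop
endfacet
facet normal -0.983 0.169 -0.065
outer loop
vertex -2.814 -2.501 1.323
vertex -2.853 -3.018 0.57
vertex -2.973 -3.399 1.393
endloop
endfacet
facet normal 0.346 0.368 0.863
outer loop
vertex -1.932 -2.354 1.52
vertex -2.404 -2.989 1.98
vertex -1.547 -3.162 1.71
endloop
endfacet
facet normal -0.466 -0.446 0.764
outer loop
vertex -2.404 -2.989 1.98
vertex -2.973 -3.399 1.393
vertex -2.19 -3.808 1.632
endloop
endfacet
facet normal -0.817 -0.468 -0.336
outer loop
vertex -2.973 -3.399 1.393
vertex -2.853 -3.018 0.57
vertex -2.468 -3.826 0.76
endloop
endfacet
facet normal -0.222 0.332 -0.917
outer loop
vertex -2.853 -3.018 0.57
vertex -2.21 -2.372 0.648
vertex -1.996 -3.191 0.3
endloop
endfacet
facet normal 0.497 0.849 -0.176
outer loop
vertex -2.21 -2.372 0.648
vertex -1.932 -2.354 1.52
vertex -1.427 -2.781 0.887
endloop
endfacet
facet normal 0.616 -0.664 0.424
outer loop
vertex -1.586 -3.679 0.957
vertex -1.547 -3.162 1.71
vertex -2.19 -3.808 1.632
endloop
endfacet
facet normal 0.172 -0.985 -0.034
outer loop
vertex -1.586 -3.679 0.957
vertex -2.19 -3.808 1.632
vertex -2.468 -3.826 0.76
endloop
endfacet
facet normal 0.266 -0.687 -0.676
outer loop
vertex -1.586 -3.679 0.957
vertex -2.468 -3.826 0.76
vertex -1.996 -3.191 0.3
endloop
endfacet
facet normal 0.767 -0.184 -0.615
outer loop
vertex -1.586 -3.679 0.957
vertex -1.996 -3.191 0.3
vertex -1.427 -2.781 0.887
endloop
endfacet
facet normal 0.983 -0.169 0.065
outer loop
vertex -1.586 -3.679 0.957
vertex -1.427 -2.781 0.887
vertex -1.547 -3.162 1.71
endloop
endfacet
facet normal 0.222 -0.332 0.917
outer loop
vertex -2.19 -3.808 1.632
vertex -1.547 -3.162 1.71
vertex -2.404 -2.989 1.98
endloop
endfacet
facet normal -0.497 -0.849 0.176
outer loop
vertex -2.468 -3.826 0.76
vertex -2.19 -3.808 1.632
vertex -2.973 -3.399 1.393
endloop
endfacet
facet normal -0.346 -0.368 -0.863
outer loop
vertex -1.996 -3.191 0.3
vertex -2.468 -3.826 0.76
vertex -2.853 -3.018 0.57
endloop
endfacet
facet normal 0.466 0.446 -0.764
outer loop
vertex -1.427 -2.781 0.887
vertex -1.996 -3.191 0.3
vertex -2.21 -2.372 0.648
endloop
endfacet
facet normal 0.817 0.468 0.336
outer loop
vertex -1.547 -3.162 1.71
vertex -1.427 -2.781 0.887
vertex -1.932 -2.354 1.52
endloop
endfacet

endsolid


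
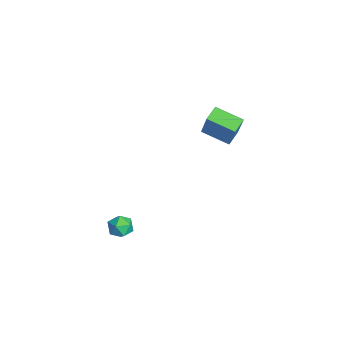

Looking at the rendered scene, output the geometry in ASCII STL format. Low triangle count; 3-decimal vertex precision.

solid 
facet normal 0.412 0.102 0.906
outer loop
vertex 3.631 -2.933 -2.044
vertex 3.177 -3.311 -1.795
vertex 3.722 -3.567 -2.014
endloop
endfacet
facet normal 0.908 0.149 0.393
outer loop
vertex 3.631 -2.933 -2.044
vertex 3.722 -3.567 -2.014
vertex 3.896 -3.243 -2.539
endloop
endfacet
facet normal 0.727 0.686 -0.040
outer loop
vertex 3.631 -2.933 -2.044
vertex 3.896 -3.243 -2.539
vertex 3.459 -2.786 -2.644
endloop
endfacet
facet normal 0.119 0.972 0.204
outer loop
vertex 3.631 -2.933 -2.044
vertex 3.459 -2.786 -2.644
vertex 3.014 -2.828 -2.184
endloop
endfacet
facet normal -0.075 0.610 0.789
outer loop
vertex 3.631 -2.933 -2.044
vertex 3.014 -2.828 -2.184
vertex 3.177 -3.311 -1.795
endloop
endfacet
facet normal 0.890 -0.455 0.014
outer loop
vertex 3.896 -3.243 -2.539
vertex 3.722 -3.567 -2.014
vertex 3.606 -3.812 -2.596
endloop
endfacet
facet normal 0.089 -0.532 0.842
outer loop
vertex 3.722 -3.567 -2.014
vertex 3.177 -3.311 -1.795
vertex 3.161 -3.854 -2.136
endloop
endfacet
facet normal -0.699 0.291 0.654
outer loop
vertex 3.177 -3.311 -1.795
vertex 3.014 -2.828 -2.184
vertex 2.724 -3.397 -2.241
endloop
endfacet
facet normal -0.385 0.876 -0.292
outer loop
vertex 3.014 -2.828 -2.184
vertex 3.459 -2.786 -2.644
vertex 2.898 -3.073 -2.766
endloop
endfacet
facet normal 0.598 0.414 -0.687
outer loop
vertex 3.459 -2.786 -2.644
vertex 3.896 -3.243 -2.539
vertex 3.443 -3.329 -2.985
endloop
endfacet
facet normal -0.119 -0.972 -0.204
outer loop
vertex 2.989 -3.707 -2.736
vertex 3.606 -3.812 -2.596
vertex 3.161 -3.854 -2.136
endloop
endfacet
facet normal -0.727 -0.686 0.040
outer loop
vertex 2.989 -3.707 -2.736
vertex 3.161 -3.854 -2.136
vertex 2.724 -3.397 -2.241
endloop
endfacet
facet normal -0.908 -0.149 -0.393
outer loop
vertex 2.989 -3.707 -2.736
vertex 2.724 -3.397 -2.241
vertex 2.898 -3.073 -2.766
endloop
endfacet
facet normal -0.412 -0.102 -0.906
outer loop
vertex 2.989 -3.707 -2.736
vertex 2.898 -3.073 -2.766
vertex 3.443 -3.329 -2.985
endloop
endfacet
facet normal 0.075 -0.610 -0.789
outer loop
vertex 2.989 -3.707 -2.736
vertex 3.443 -3.329 -2.985
vertex 3.606 -3.812 -2.596
endloop
endfacet
facet normal 0.385 -0.876 0.292
outer loop
vertex 3.161 -3.854 -2.136
vertex 3.606 -3.812 -2.596
vertex 3.722 -3.567 -2.014
endloop
endfacet
facet normal -0.598 -0.414 0.687
outer loop
vertex 2.724 -3.397 -2.241
vertex 3.161 -3.854 -2.136
vertex 3.177 -3.311 -1.795
endloop
endfacet
facet normal -0.890 0.455 -0.014
outer loop
vertex 2.898 -3.073 -2.766
vertex 2.724 -3.397 -2.241
vertex 3.014 -2.828 -2.184
endloop
endfacet
facet normal -0.089 0.532 -0.842
outer loop
vertex 3.443 -3.329 -2.985
vertex 2.898 -3.073 -2.766
vertex 3.459 -2.786 -2.644
endloop
endfacet
facet normal 0.699 -0.291 -0.654
outer loop
vertex 3.606 -3.812 -2.596
vertex 3.443 -3.329 -2.985
vertex 3.896 -3.243 -2.539
endloop
endfacet
facet normal -0.498 -0.804 0.324
outer loop
vertex -2.072 1.346 -0.006
vertex -2.685 1.849 0.3
vertex -2.929 1.249 -1.563
endloop
endfacet
facet normal 0.721 -0.593 -0.360
outer loop
vertex -2.195 2.431 -2.04
vertex -2.072 1.346 -0.006
vertex -2.929 1.249 -1.563
endloop
endfacet
facet normal -0.500 -0.803 0.324
outer loop
vertex -2.929 1.249 -1.563
vertex -2.685 1.849 0.3
vertex -3.541 1.753 -1.258
endloop
endfacet
facet normal -0.481 -0.054 -0.875
outer loop
vertex -3.541 1.753 -1.258
vertex -2.195 2.431 -2.04
vertex -2.929 1.249 -1.563
endloop
endfacet
facet normal 0.481 0.054 0.875
outer loop
vertex -2.072 1.346 -0.006
vertex -1.951 3.031 -0.177
vertex -2.685 1.849 0.3
endloop
endfacet
facet normal 0.721 -0.592 -0.360
outer loop
vertex -1.339 2.527 -0.482
vertex -2.072 1.346 -0.006
vertex -2.195 2.431 -2.04
endloop
endfacet
facet normal 0.481 0.054 0.875
outer loop
vertex -1.339 2.527 -0.482
vertex -1.951 3.031 -0.177
vertex -2.072 1.346 -0.006
endloop
endfacet
facet normal -0.721 0.593 0.359
outer loop
vertex -2.685 1.849 0.3
vertex -1.951 3.031 -0.177
vertex -3.541 1.753 -1.258
endloop
endfacet
facet normal -0.481 -0.054 -0.875
outer loop
vertex -2.808 2.934 -1.734
vertex -2.195 2.431 -2.04
vertex -3.541 1.753 -1.258
endloop
endfacet
facet normal -0.721 0.592 0.360
outer loop
vertex -3.541 1.753 -1.258
vertex -1.951 3.031 -0.177
vertex -2.808 2.934 -1.734
endloop
endfacet
facet normal 0.499 0.804 -0.323
outer loop
vertex -2.808 2.934 -1.734
vertex -1.339 2.527 -0.482
vertex -2.195 2.431 -2.04
endloop
endfacet
facet normal 0.499 0.803 -0.325
outer loop
vertex -1.951 3.031 -0.177
vertex -1.339 2.527 -0.482
vertex -2.808 2.934 -1.734
endloop
endfacet

endsolid


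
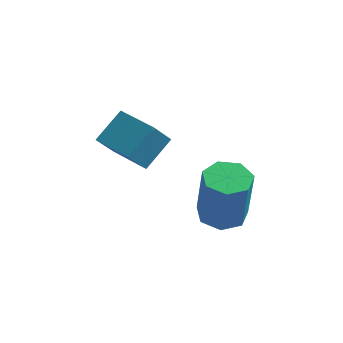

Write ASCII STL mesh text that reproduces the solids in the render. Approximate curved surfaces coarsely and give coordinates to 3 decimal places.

solid 
facet normal -0.868 0.493 -0.059
outer loop
vertex -0.073 4.232 -0.248
vertex 0.223 4.668 -0.953
vertex -0.461 3.474 -0.879
endloop
endfacet
facet normal -0.336 -0.495 0.801
outer loop
vertex 0.597 2.872 -0.807
vertex -0.073 4.232 -0.248
vertex -0.461 3.474 -0.879
endloop
endfacet
facet normal -0.868 0.494 -0.058
outer loop
vertex -0.461 3.474 -0.879
vertex 0.223 4.668 -0.953
vertex -0.166 3.91 -1.584
endloop
endfacet
facet normal -0.366 -0.715 -0.595
outer loop
vertex -0.166 3.91 -1.584
vertex 0.597 2.872 -0.807
vertex -0.461 3.474 -0.879
endloop
endfacet
facet normal 0.366 0.715 0.596
outer loop
vertex -0.073 4.232 -0.248
vertex 1.281 4.066 -0.881
vertex 0.223 4.668 -0.953
endloop
endfacet
facet normal -0.336 -0.495 0.801
outer loop
vertex 0.986 3.63 -0.176
vertex -0.073 4.232 -0.248
vertex 0.597 2.872 -0.807
endloop
endfacet
facet normal 0.366 0.715 0.595
outer loop
vertex 0.986 3.63 -0.176
vertex 1.281 4.066 -0.881
vertex -0.073 4.232 -0.248
endloop
endfacet
facet normal 0.336 0.495 -0.801
outer loop
vertex 0.223 4.668 -0.953
vertex 1.281 4.066 -0.881
vertex -0.166 3.91 -1.584
endloop
endfacet
facet normal -0.366 -0.715 -0.596
outer loop
vertex 0.893 3.308 -1.512
vertex 0.597 2.872 -0.807
vertex -0.166 3.91 -1.584
endloop
endfacet
facet normal 0.336 0.495 -0.801
outer loop
vertex -0.166 3.91 -1.584
vertex 1.281 4.066 -0.881
vertex 0.893 3.308 -1.512
endloop
endfacet
facet normal 0.867 -0.494 0.059
outer loop
vertex 0.893 3.308 -1.512
vertex 0.986 3.63 -0.176
vertex 0.597 2.872 -0.807
endloop
endfacet
facet normal 0.868 -0.493 0.058
outer loop
vertex 1.281 4.066 -0.881
vertex 0.986 3.63 -0.176
vertex 0.893 3.308 -1.512
endloop
endfacet
facet normal -0.117 0.120 -0.986
outer loop
vertex 3.423 2.986 -2.739
vertex 2.846 3.245 -2.639
vertex 3.415 3.537 -2.671
endloop
endfacet
facet normal 0.993 0.029 -0.116
outer loop
vertex 3.423 2.986 -2.739
vertex 3.415 3.537 -2.671
vertex 3.61 2.797 -1.182
endloop
endfacet
facet normal 0.993 0.029 -0.116
outer loop
vertex 3.61 2.797 -1.182
vertex 3.415 3.537 -2.671
vertex 3.602 3.348 -1.114
endloop
endfacet
facet normal 0.119 -0.120 0.986
outer loop
vertex 3.61 2.797 -1.182
vertex 3.602 3.348 -1.114
vertex 3.034 3.055 -1.081
endloop
endfacet
facet normal -0.117 0.120 -0.986
outer loop
vertex 3.415 3.537 -2.671
vertex 2.846 3.245 -2.639
vertex 2.978 3.868 -2.579
endloop
endfacet
facet normal 0.607 0.795 0.024
outer loop
vertex 3.415 3.537 -2.671
vertex 2.978 3.868 -2.579
vertex 3.602 3.348 -1.114
endloop
endfacet
facet normal 0.607 0.795 0.024
outer loop
vertex 3.602 3.348 -1.114
vertex 2.978 3.868 -2.579
vertex 3.165 3.679 -1.021
endloop
endfacet
facet normal 0.119 -0.120 0.986
outer loop
vertex 3.602 3.348 -1.114
vertex 3.165 3.679 -1.021
vertex 3.034 3.055 -1.081
endloop
endfacet
facet normal -0.119 0.120 -0.986
outer loop
vertex 2.978 3.868 -2.579
vertex 2.846 3.245 -2.639
vertex 2.442 3.729 -2.531
endloop
endfacet
facet normal -0.236 0.961 0.145
outer loop
vertex 2.978 3.868 -2.579
vertex 2.442 3.729 -2.531
vertex 3.165 3.679 -1.021
endloop
endfacet
facet normal -0.237 0.961 0.145
outer loop
vertex 3.165 3.679 -1.021
vertex 2.442 3.729 -2.531
vertex 2.63 3.54 -0.974
endloop
endfacet
facet normal 0.118 -0.119 0.986
outer loop
vertex 3.165 3.679 -1.021
vertex 2.63 3.54 -0.974
vertex 3.034 3.055 -1.081
endloop
endfacet
facet normal -0.119 0.121 -0.986
outer loop
vertex 2.442 3.729 -2.531
vertex 2.846 3.245 -2.639
vertex 2.211 3.225 -2.565
endloop
endfacet
facet normal -0.902 0.403 0.158
outer loop
vertex 2.442 3.729 -2.531
vertex 2.211 3.225 -2.565
vertex 2.63 3.54 -0.974
endloop
endfacet
facet normal -0.901 0.404 0.157
outer loop
vertex 2.63 3.54 -0.974
vertex 2.211 3.225 -2.565
vertex 2.398 3.036 -1.007
endloop
endfacet
facet normal 0.118 -0.119 0.986
outer loop
vertex 2.63 3.54 -0.974
vertex 2.398 3.036 -1.007
vertex 3.034 3.055 -1.081
endloop
endfacet
facet normal -0.119 0.119 -0.986
outer loop
vertex 2.211 3.225 -2.565
vertex 2.846 3.245 -2.639
vertex 2.458 2.736 -2.654
endloop
endfacet
facet normal -0.888 -0.458 0.051
outer loop
vertex 2.211 3.225 -2.565
vertex 2.458 2.736 -2.654
vertex 2.398 3.036 -1.007
endloop
endfacet
facet normal -0.888 -0.458 0.051
outer loop
vertex 2.398 3.036 -1.007
vertex 2.458 2.736 -2.654
vertex 2.645 2.547 -1.096
endloop
endfacet
facet normal 0.118 -0.120 0.986
outer loop
vertex 2.398 3.036 -1.007
vertex 2.645 2.547 -1.096
vertex 3.034 3.055 -1.081
endloop
endfacet
facet normal -0.119 0.120 -0.986
outer loop
vertex 2.458 2.736 -2.654
vertex 2.846 3.245 -2.639
vertex 2.998 2.63 -2.732
endloop
endfacet
facet normal -0.205 -0.974 -0.094
outer loop
vertex 2.458 2.736 -2.654
vertex 2.998 2.63 -2.732
vertex 2.645 2.547 -1.096
endloop
endfacet
facet normal -0.207 -0.974 -0.094
outer loop
vertex 2.645 2.547 -1.096
vertex 2.998 2.63 -2.732
vertex 3.185 2.44 -1.174
endloop
endfacet
facet normal 0.119 -0.120 0.986
outer loop
vertex 2.645 2.547 -1.096
vertex 3.185 2.44 -1.174
vertex 3.034 3.055 -1.081
endloop
endfacet
facet normal -0.117 0.120 -0.986
outer loop
vertex 2.998 2.63 -2.732
vertex 2.846 3.245 -2.639
vertex 3.423 2.986 -2.739
endloop
endfacet
facet normal 0.631 -0.757 -0.168
outer loop
vertex 2.998 2.63 -2.732
vertex 3.423 2.986 -2.739
vertex 3.185 2.44 -1.174
endloop
endfacet
facet normal 0.632 -0.756 -0.168
outer loop
vertex 3.185 2.44 -1.174
vertex 3.423 2.986 -2.739
vertex 3.61 2.797 -1.182
endloop
endfacet
facet normal 0.119 -0.120 0.986
outer loop
vertex 3.185 2.44 -1.174
vertex 3.61 2.797 -1.182
vertex 3.034 3.055 -1.081
endloop
endfacet

endsolid


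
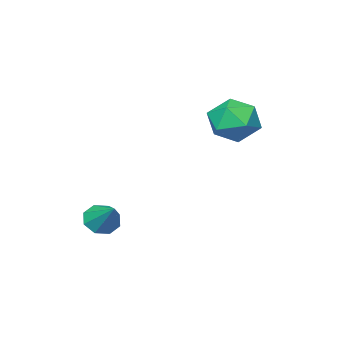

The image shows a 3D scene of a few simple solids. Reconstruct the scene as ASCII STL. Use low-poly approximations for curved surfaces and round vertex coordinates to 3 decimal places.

solid 
facet normal -0.264 -0.736 -0.623
outer loop
vertex 0.131 -4.425 -3.846
vertex -0.205 -4.105 -4.082
vertex 0.296 -4.227 -4.15
endloop
endfacet
facet normal 0.904 -0.125 0.409
outer loop
vertex 0.131 -4.425 -3.846
vertex 0.296 -4.227 -4.15
vertex 0.085 -3.295 -3.398
endloop
endfacet
facet normal -0.264 -0.738 -0.621
outer loop
vertex 0.296 -4.227 -4.15
vertex -0.205 -4.105 -4.082
vertex 0.168 -3.959 -4.414
endloop
endfacet
facet normal 0.939 0.319 -0.132
outer loop
vertex 0.296 -4.227 -4.15
vertex 0.168 -3.959 -4.414
vertex 0.085 -3.295 -3.398
endloop
endfacet
facet normal -0.264 -0.738 -0.621
outer loop
vertex 0.168 -3.959 -4.414
vertex -0.205 -4.105 -4.082
vertex -0.179 -3.776 -4.484
endloop
endfacet
facet normal 0.486 0.749 -0.450
outer loop
vertex 0.168 -3.959 -4.414
vertex -0.179 -3.776 -4.484
vertex 0.085 -3.295 -3.398
endloop
endfacet
facet normal -0.264 -0.738 -0.621
outer loop
vertex -0.179 -3.776 -4.484
vertex -0.205 -4.105 -4.082
vertex -0.541 -3.786 -4.318
endloop
endfacet
facet normal -0.190 0.914 -0.359
outer loop
vertex -0.179 -3.776 -4.484
vertex -0.541 -3.786 -4.318
vertex 0.085 -3.295 -3.398
endloop
endfacet
facet normal -0.263 -0.737 -0.623
outer loop
vertex -0.541 -3.786 -4.318
vertex -0.205 -4.105 -4.082
vertex -0.706 -3.984 -4.014
endloop
endfacet
facet normal -0.693 0.715 0.090
outer loop
vertex -0.541 -3.786 -4.318
vertex -0.706 -3.984 -4.014
vertex 0.085 -3.295 -3.398
endloop
endfacet
facet normal -0.263 -0.738 -0.622
outer loop
vertex -0.706 -3.984 -4.014
vertex -0.205 -4.105 -4.082
vertex -0.578 -4.252 -3.75
endloop
endfacet
facet normal -0.728 0.273 0.629
outer loop
vertex -0.706 -3.984 -4.014
vertex -0.578 -4.252 -3.75
vertex 0.085 -3.295 -3.398
endloop
endfacet
facet normal -0.264 -0.736 -0.623
outer loop
vertex -0.578 -4.252 -3.75
vertex -0.205 -4.105 -4.082
vertex -0.231 -4.435 -3.681
endloop
endfacet
facet normal -0.273 -0.160 0.949
outer loop
vertex -0.578 -4.252 -3.75
vertex -0.231 -4.435 -3.681
vertex 0.085 -3.295 -3.398
endloop
endfacet
facet normal -0.264 -0.736 -0.623
outer loop
vertex -0.231 -4.435 -3.681
vertex -0.205 -4.105 -4.082
vertex 0.131 -4.425 -3.846
endloop
endfacet
facet normal 0.400 -0.324 0.858
outer loop
vertex -0.231 -4.435 -3.681
vertex 0.131 -4.425 -3.846
vertex 0.085 -3.295 -3.398
endloop
endfacet
facet normal -0.009 0.158 0.987
outer loop
vertex -3.42 -1.857 -0.348
vertex -3.315 -2.618 -0.225
vertex -2.7 -2.146 -0.295
endloop
endfacet
facet normal 0.245 0.728 0.640
outer loop
vertex -3.42 -1.857 -0.348
vertex -2.7 -2.146 -0.295
vertex -2.867 -1.613 -0.837
endloop
endfacet
facet normal -0.257 0.949 0.183
outer loop
vertex -3.42 -1.857 -0.348
vertex -2.867 -1.613 -0.837
vertex -3.585 -1.756 -1.102
endloop
endfacet
facet normal -0.820 0.516 0.249
outer loop
vertex -3.42 -1.857 -0.348
vertex -3.585 -1.756 -1.102
vertex -3.861 -2.377 -0.723
endloop
endfacet
facet normal -0.667 0.028 0.745
outer loop
vertex -3.42 -1.857 -0.348
vertex -3.861 -2.377 -0.723
vertex -3.315 -2.618 -0.225
endloop
endfacet
facet normal 0.813 0.520 0.261
outer loop
vertex -2.867 -1.613 -0.837
vertex -2.7 -2.146 -0.295
vertex -2.419 -2.223 -1.017
endloop
endfacet
facet normal 0.402 -0.402 0.823
outer loop
vertex -2.7 -2.146 -0.295
vertex -3.315 -2.618 -0.225
vertex -2.695 -2.844 -0.638
endloop
endfacet
facet normal -0.663 -0.613 0.430
outer loop
vertex -3.315 -2.618 -0.225
vertex -3.861 -2.377 -0.723
vertex -3.413 -2.987 -0.903
endloop
endfacet
facet normal -0.911 0.177 -0.373
outer loop
vertex -3.861 -2.377 -0.723
vertex -3.585 -1.756 -1.102
vertex -3.58 -2.454 -1.445
endloop
endfacet
facet normal 0.002 0.878 -0.478
outer loop
vertex -3.585 -1.756 -1.102
vertex -2.867 -1.613 -0.837
vertex -2.965 -1.982 -1.515
endloop
endfacet
facet normal 0.820 -0.516 -0.249
outer loop
vertex -2.86 -2.743 -1.392
vertex -2.419 -2.223 -1.017
vertex -2.695 -2.844 -0.638
endloop
endfacet
facet normal 0.257 -0.949 -0.183
outer loop
vertex -2.86 -2.743 -1.392
vertex -2.695 -2.844 -0.638
vertex -3.413 -2.987 -0.903
endloop
endfacet
facet normal -0.245 -0.728 -0.640
outer loop
vertex -2.86 -2.743 -1.392
vertex -3.413 -2.987 -0.903
vertex -3.58 -2.454 -1.445
endloop
endfacet
facet normal 0.009 -0.158 -0.987
outer loop
vertex -2.86 -2.743 -1.392
vertex -3.58 -2.454 -1.445
vertex -2.965 -1.982 -1.515
endloop
endfacet
facet normal 0.667 -0.028 -0.745
outer loop
vertex -2.86 -2.743 -1.392
vertex -2.965 -1.982 -1.515
vertex -2.419 -2.223 -1.017
endloop
endfacet
facet normal 0.911 -0.177 0.373
outer loop
vertex -2.695 -2.844 -0.638
vertex -2.419 -2.223 -1.017
vertex -2.7 -2.146 -0.295
endloop
endfacet
facet normal -0.002 -0.878 0.478
outer loop
vertex -3.413 -2.987 -0.903
vertex -2.695 -2.844 -0.638
vertex -3.315 -2.618 -0.225
endloop
endfacet
facet normal -0.813 -0.520 -0.261
outer loop
vertex -3.58 -2.454 -1.445
vertex -3.413 -2.987 -0.903
vertex -3.861 -2.377 -0.723
endloop
endfacet
facet normal -0.402 0.402 -0.823
outer loop
vertex -2.965 -1.982 -1.515
vertex -3.58 -2.454 -1.445
vertex -3.585 -1.756 -1.102
endloop
endfacet
facet normal 0.663 0.613 -0.430
outer loop
vertex -2.419 -2.223 -1.017
vertex -2.965 -1.982 -1.515
vertex -2.867 -1.613 -0.837
endloop
endfacet

endsolid


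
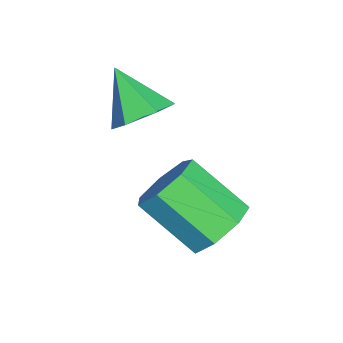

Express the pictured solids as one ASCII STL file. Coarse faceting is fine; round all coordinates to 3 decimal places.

solid 
facet normal 0.223 0.746 -0.627
outer loop
vertex 1.919 4.69 1.243
vertex 1.5 4.182 0.49
vertex 1.073 4.835 1.115
endloop
endfacet
facet normal -0.005 0.645 0.764
outer loop
vertex 1.919 4.69 1.243
vertex 1.073 4.835 1.115
vertex 1.458 3.146 2.542
endloop
endfacet
facet normal -0.005 0.645 0.764
outer loop
vertex 1.458 3.146 2.542
vertex 1.073 4.835 1.115
vertex 0.612 3.291 2.414
endloop
endfacet
facet normal -0.223 -0.746 0.628
outer loop
vertex 1.458 3.146 2.542
vertex 0.612 3.291 2.414
vertex 1.04 2.638 1.79
endloop
endfacet
facet normal 0.222 0.746 -0.628
outer loop
vertex 1.073 4.835 1.115
vertex 1.5 4.182 0.49
vertex 0.549 4.488 0.517
endloop
endfacet
facet normal -0.765 0.533 0.361
outer loop
vertex 1.073 4.835 1.115
vertex 0.549 4.488 0.517
vertex 0.612 3.291 2.414
endloop
endfacet
facet normal -0.765 0.533 0.361
outer loop
vertex 0.612 3.291 2.414
vertex 0.549 4.488 0.517
vertex 0.088 2.944 1.816
endloop
endfacet
facet normal -0.223 -0.746 0.628
outer loop
vertex 0.612 3.291 2.414
vertex 0.088 2.944 1.816
vertex 1.04 2.638 1.79
endloop
endfacet
facet normal 0.222 0.746 -0.628
outer loop
vertex 0.549 4.488 0.517
vertex 1.5 4.182 0.49
vertex 0.741 3.911 -0.101
endloop
endfacet
facet normal -0.949 0.020 -0.313
outer loop
vertex 0.549 4.488 0.517
vertex 0.741 3.911 -0.101
vertex 0.088 2.944 1.816
endloop
endfacet
facet normal -0.949 0.020 -0.313
outer loop
vertex 0.088 2.944 1.816
vertex 0.741 3.911 -0.101
vertex 0.28 2.367 1.198
endloop
endfacet
facet normal -0.223 -0.746 0.627
outer loop
vertex 0.088 2.944 1.816
vertex 0.28 2.367 1.198
vertex 1.04 2.638 1.79
endloop
endfacet
facet normal 0.223 0.746 -0.628
outer loop
vertex 0.741 3.911 -0.101
vertex 1.5 4.182 0.49
vertex 1.505 3.537 -0.274
endloop
endfacet
facet normal -0.419 -0.508 -0.753
outer loop
vertex 0.741 3.911 -0.101
vertex 1.505 3.537 -0.274
vertex 0.28 2.367 1.198
endloop
endfacet
facet normal -0.419 -0.508 -0.753
outer loop
vertex 0.28 2.367 1.198
vertex 1.505 3.537 -0.274
vertex 1.044 1.993 1.025
endloop
endfacet
facet normal -0.223 -0.746 0.628
outer loop
vertex 0.28 2.367 1.198
vertex 1.044 1.993 1.025
vertex 1.04 2.638 1.79
endloop
endfacet
facet normal 0.223 0.746 -0.628
outer loop
vertex 1.505 3.537 -0.274
vertex 1.5 4.182 0.49
vertex 2.266 3.649 0.129
endloop
endfacet
facet normal 0.427 -0.653 -0.625
outer loop
vertex 1.505 3.537 -0.274
vertex 2.266 3.649 0.129
vertex 1.044 1.993 1.025
endloop
endfacet
facet normal 0.427 -0.653 -0.625
outer loop
vertex 1.044 1.993 1.025
vertex 2.266 3.649 0.129
vertex 1.805 2.105 1.428
endloop
endfacet
facet normal -0.223 -0.746 0.628
outer loop
vertex 1.044 1.993 1.025
vertex 1.805 2.105 1.428
vertex 1.04 2.638 1.79
endloop
endfacet
facet normal 0.223 0.745 -0.628
outer loop
vertex 2.266 3.649 0.129
vertex 1.5 4.182 0.49
vertex 2.45 4.163 0.804
endloop
endfacet
facet normal 0.952 -0.306 -0.026
outer loop
vertex 2.266 3.649 0.129
vertex 2.45 4.163 0.804
vertex 1.805 2.105 1.428
endloop
endfacet
facet normal 0.952 -0.306 -0.027
outer loop
vertex 1.805 2.105 1.428
vertex 2.45 4.163 0.804
vertex 1.989 2.618 2.103
endloop
endfacet
facet normal -0.223 -0.746 0.628
outer loop
vertex 1.805 2.105 1.428
vertex 1.989 2.618 2.103
vertex 1.04 2.638 1.79
endloop
endfacet
facet normal 0.222 0.746 -0.627
outer loop
vertex 2.45 4.163 0.804
vertex 1.5 4.182 0.49
vertex 1.919 4.69 1.243
endloop
endfacet
facet normal 0.759 0.271 0.592
outer loop
vertex 2.45 4.163 0.804
vertex 1.919 4.69 1.243
vertex 1.989 2.618 2.103
endloop
endfacet
facet normal 0.759 0.271 0.592
outer loop
vertex 1.989 2.618 2.103
vertex 1.919 4.69 1.243
vertex 1.458 3.146 2.542
endloop
endfacet
facet normal -0.223 -0.746 0.628
outer loop
vertex 1.989 2.618 2.103
vertex 1.458 3.146 2.542
vertex 1.04 2.638 1.79
endloop
endfacet
facet normal 0.454 0.527 -0.719
outer loop
vertex -0.219 1.384 2.817
vertex -1.045 1.698 2.525
vertex -0.569 2.169 3.171
endloop
endfacet
facet normal 0.542 -0.133 0.830
outer loop
vertex -0.219 1.384 2.817
vertex -0.569 2.169 3.171
vertex -1.835 0.782 3.775
endloop
endfacet
facet normal 0.454 0.527 -0.719
outer loop
vertex -0.569 2.169 3.171
vertex -1.045 1.698 2.525
vertex -1.395 2.484 2.88
endloop
endfacet
facet normal -0.120 0.486 0.866
outer loop
vertex -0.569 2.169 3.171
vertex -1.395 2.484 2.88
vertex -1.835 0.782 3.775
endloop
endfacet
facet normal 0.455 0.527 -0.718
outer loop
vertex -1.395 2.484 2.88
vertex -1.045 1.698 2.525
vertex -1.87 2.013 2.233
endloop
endfacet
facet normal -0.853 0.398 0.337
outer loop
vertex -1.395 2.484 2.88
vertex -1.87 2.013 2.233
vertex -1.835 0.782 3.775
endloop
endfacet
facet normal 0.455 0.526 -0.718
outer loop
vertex -1.87 2.013 2.233
vertex -1.045 1.698 2.525
vertex -1.52 1.227 1.879
endloop
endfacet
facet normal -0.924 -0.309 -0.226
outer loop
vertex -1.87 2.013 2.233
vertex -1.52 1.227 1.879
vertex -1.835 0.782 3.775
endloop
endfacet
facet normal 0.454 0.527 -0.718
outer loop
vertex -1.52 1.227 1.879
vertex -1.045 1.698 2.525
vertex -0.694 0.913 2.171
endloop
endfacet
facet normal -0.261 -0.929 -0.261
outer loop
vertex -1.52 1.227 1.879
vertex -0.694 0.913 2.171
vertex -1.835 0.782 3.775
endloop
endfacet
facet normal 0.454 0.527 -0.718
outer loop
vertex -0.694 0.913 2.171
vertex -1.045 1.698 2.525
vertex -0.219 1.384 2.817
endloop
endfacet
facet normal 0.471 -0.841 0.267
outer loop
vertex -0.694 0.913 2.171
vertex -0.219 1.384 2.817
vertex -1.835 0.782 3.775
endloop
endfacet

endsolid


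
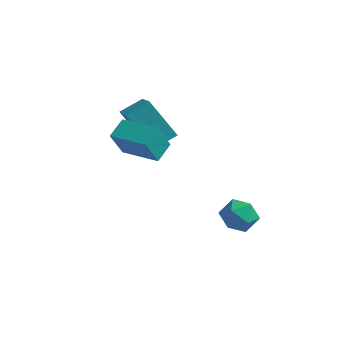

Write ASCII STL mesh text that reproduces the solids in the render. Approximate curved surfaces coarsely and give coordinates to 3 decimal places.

solid 
facet normal -0.987 0.122 -0.108
outer loop
vertex -3.154 -1.357 2.024
vertex -3.095 -0.514 2.436
vertex -2.953 -0.787 0.828
endloop
endfacet
facet normal -0.063 -0.897 -0.438
outer loop
vertex -1.345 -0.986 1.004
vertex -3.154 -1.357 2.024
vertex -2.953 -0.787 0.828
endloop
endfacet
facet normal -0.987 0.122 -0.108
outer loop
vertex -2.953 -0.787 0.828
vertex -3.095 -0.514 2.436
vertex -2.894 0.056 1.24
endloop
endfacet
facet normal 0.150 0.426 -0.892
outer loop
vertex -2.894 0.056 1.24
vertex -1.345 -0.986 1.004
vertex -2.953 -0.787 0.828
endloop
endfacet
facet normal -0.150 -0.426 0.892
outer loop
vertex -3.154 -1.357 2.024
vertex -1.487 -0.713 2.612
vertex -3.095 -0.514 2.436
endloop
endfacet
facet normal -0.063 -0.897 -0.438
outer loop
vertex -1.546 -1.556 2.2
vertex -3.154 -1.357 2.024
vertex -1.345 -0.986 1.004
endloop
endfacet
facet normal -0.150 -0.426 0.892
outer loop
vertex -1.546 -1.556 2.2
vertex -1.487 -0.713 2.612
vertex -3.154 -1.357 2.024
endloop
endfacet
facet normal 0.063 0.897 0.438
outer loop
vertex -3.095 -0.514 2.436
vertex -1.487 -0.713 2.612
vertex -2.894 0.056 1.24
endloop
endfacet
facet normal 0.150 0.426 -0.892
outer loop
vertex -1.286 -0.143 1.416
vertex -1.345 -0.986 1.004
vertex -2.894 0.056 1.24
endloop
endfacet
facet normal 0.063 0.897 0.438
outer loop
vertex -2.894 0.056 1.24
vertex -1.487 -0.713 2.612
vertex -1.286 -0.143 1.416
endloop
endfacet
facet normal 0.987 -0.122 0.108
outer loop
vertex -1.286 -0.143 1.416
vertex -1.546 -1.556 2.2
vertex -1.345 -0.986 1.004
endloop
endfacet
facet normal 0.987 -0.122 0.108
outer loop
vertex -1.487 -0.713 2.612
vertex -1.546 -1.556 2.2
vertex -1.286 -0.143 1.416
endloop
endfacet
facet normal -0.042 -0.070 0.997
outer loop
vertex 0.626 1.272 -1.969
vertex 0.937 0.503 -2.01
vertex 1.448 1.154 -1.943
endloop
endfacet
facet normal 0.062 0.606 0.793
outer loop
vertex 0.626 1.272 -1.969
vertex 1.448 1.154 -1.943
vertex 1.132 1.776 -2.394
endloop
endfacet
facet normal -0.481 0.795 0.370
outer loop
vertex 0.626 1.272 -1.969
vertex 1.132 1.776 -2.394
vertex 0.425 1.509 -2.74
endloop
endfacet
facet normal -0.921 0.235 0.312
outer loop
vertex 0.626 1.272 -1.969
vertex 0.425 1.509 -2.74
vertex 0.305 0.722 -2.502
endloop
endfacet
facet normal -0.649 -0.300 0.700
outer loop
vertex 0.626 1.272 -1.969
vertex 0.305 0.722 -2.502
vertex 0.937 0.503 -2.01
endloop
endfacet
facet normal 0.662 0.630 0.406
outer loop
vertex 1.132 1.776 -2.394
vertex 1.448 1.154 -1.943
vertex 1.755 1.318 -2.698
endloop
endfacet
facet normal 0.493 -0.463 0.736
outer loop
vertex 1.448 1.154 -1.943
vertex 0.937 0.503 -2.01
vertex 1.635 0.531 -2.46
endloop
endfacet
facet normal -0.488 -0.834 0.256
outer loop
vertex 0.937 0.503 -2.01
vertex 0.305 0.722 -2.502
vertex 0.928 0.264 -2.806
endloop
endfacet
facet normal -0.928 0.029 -0.371
outer loop
vertex 0.305 0.722 -2.502
vertex 0.425 1.509 -2.74
vertex 0.612 0.886 -3.257
endloop
endfacet
facet normal -0.217 0.936 -0.278
outer loop
vertex 0.425 1.509 -2.74
vertex 1.132 1.776 -2.394
vertex 1.123 1.537 -3.19
endloop
endfacet
facet normal 0.921 -0.235 -0.312
outer loop
vertex 1.434 0.768 -3.231
vertex 1.755 1.318 -2.698
vertex 1.635 0.531 -2.46
endloop
endfacet
facet normal 0.481 -0.795 -0.370
outer loop
vertex 1.434 0.768 -3.231
vertex 1.635 0.531 -2.46
vertex 0.928 0.264 -2.806
endloop
endfacet
facet normal -0.062 -0.606 -0.793
outer loop
vertex 1.434 0.768 -3.231
vertex 0.928 0.264 -2.806
vertex 0.612 0.886 -3.257
endloop
endfacet
facet normal 0.042 0.070 -0.997
outer loop
vertex 1.434 0.768 -3.231
vertex 0.612 0.886 -3.257
vertex 1.123 1.537 -3.19
endloop
endfacet
facet normal 0.649 0.300 -0.700
outer loop
vertex 1.434 0.768 -3.231
vertex 1.123 1.537 -3.19
vertex 1.755 1.318 -2.698
endloop
endfacet
facet normal 0.928 -0.029 0.371
outer loop
vertex 1.635 0.531 -2.46
vertex 1.755 1.318 -2.698
vertex 1.448 1.154 -1.943
endloop
endfacet
facet normal 0.217 -0.936 0.278
outer loop
vertex 0.928 0.264 -2.806
vertex 1.635 0.531 -2.46
vertex 0.937 0.503 -2.01
endloop
endfacet
facet normal -0.662 -0.630 -0.406
outer loop
vertex 0.612 0.886 -3.257
vertex 0.928 0.264 -2.806
vertex 0.305 0.722 -2.502
endloop
endfacet
facet normal -0.493 0.463 -0.736
outer loop
vertex 1.123 1.537 -3.19
vertex 0.612 0.886 -3.257
vertex 0.425 1.509 -2.74
endloop
endfacet
facet normal 0.488 0.834 -0.256
outer loop
vertex 1.755 1.318 -2.698
vertex 1.123 1.537 -3.19
vertex 1.132 1.776 -2.394
endloop
endfacet
facet normal -0.646 0.038 0.762
outer loop
vertex -3.012 1.396 2.319
vertex -3.977 2.592 1.441
vertex -3.589 0.601 1.87
endloop
endfacet
facet normal 0.546 -0.676 0.496
outer loop
vertex -2.343 0.528 0.399
vertex -3.012 1.396 2.319
vertex -3.589 0.601 1.87
endloop
endfacet
facet normal -0.646 0.038 0.762
outer loop
vertex -3.589 0.601 1.87
vertex -3.977 2.592 1.441
vertex -4.554 1.797 0.992
endloop
endfacet
facet normal -0.534 -0.736 -0.416
outer loop
vertex -4.554 1.797 0.992
vertex -2.343 0.528 0.399
vertex -3.589 0.601 1.87
endloop
endfacet
facet normal 0.534 0.736 0.416
outer loop
vertex -3.012 1.396 2.319
vertex -2.731 2.519 -0.03
vertex -3.977 2.592 1.441
endloop
endfacet
facet normal 0.546 -0.676 0.496
outer loop
vertex -1.766 1.323 0.848
vertex -3.012 1.396 2.319
vertex -2.343 0.528 0.399
endloop
endfacet
facet normal 0.534 0.736 0.416
outer loop
vertex -1.766 1.323 0.848
vertex -2.731 2.519 -0.03
vertex -3.012 1.396 2.319
endloop
endfacet
facet normal -0.546 0.676 -0.496
outer loop
vertex -3.977 2.592 1.441
vertex -2.731 2.519 -0.03
vertex -4.554 1.797 0.992
endloop
endfacet
facet normal -0.534 -0.736 -0.416
outer loop
vertex -3.308 1.724 -0.479
vertex -2.343 0.528 0.399
vertex -4.554 1.797 0.992
endloop
endfacet
facet normal -0.546 0.676 -0.496
outer loop
vertex -4.554 1.797 0.992
vertex -2.731 2.519 -0.03
vertex -3.308 1.724 -0.479
endloop
endfacet
facet normal 0.646 -0.038 -0.762
outer loop
vertex -3.308 1.724 -0.479
vertex -1.766 1.323 0.848
vertex -2.343 0.528 0.399
endloop
endfacet
facet normal 0.646 -0.038 -0.762
outer loop
vertex -2.731 2.519 -0.03
vertex -1.766 1.323 0.848
vertex -3.308 1.724 -0.479
endloop
endfacet

endsolid
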